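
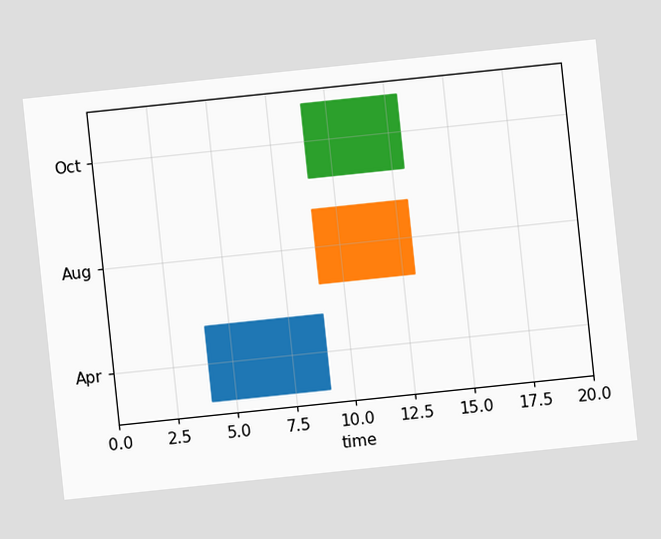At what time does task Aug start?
The chart is tilted about 6° counter-clockwise. The Aug bar begins at t=9.

9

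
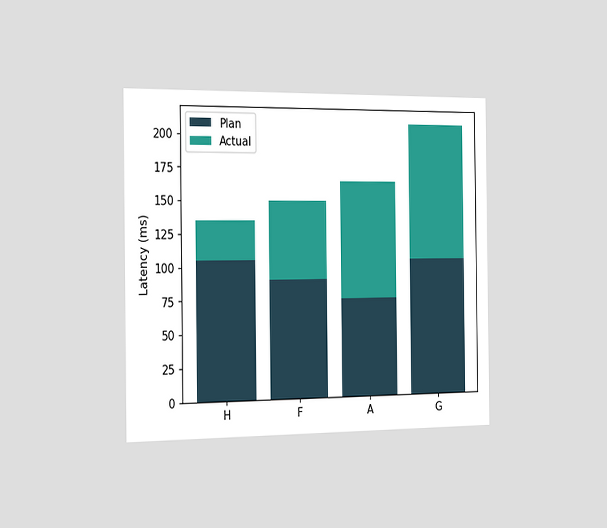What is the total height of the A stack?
The chart is viewed slightly from the left. The A stack's top reaches 165ms on the y-axis.

165ms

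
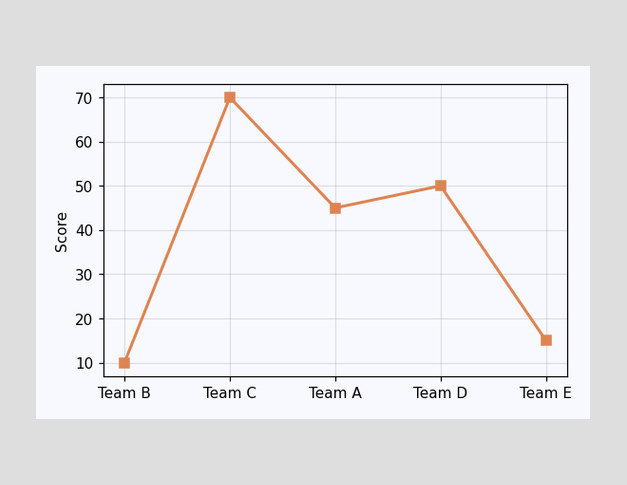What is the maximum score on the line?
The highest point is at Team C, and reading across to the y-axis gives 70.

70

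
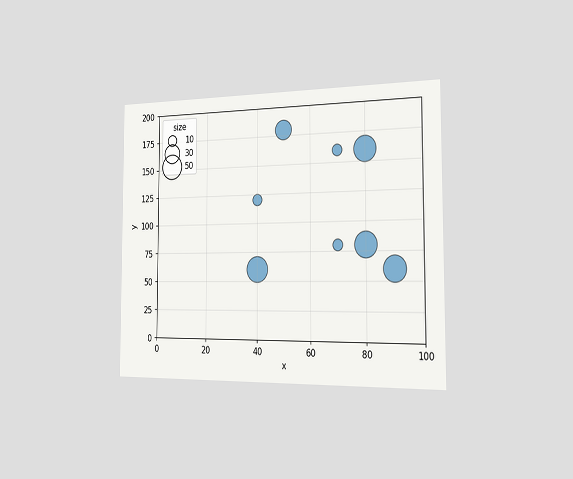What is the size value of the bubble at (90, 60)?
50

The chart is viewed slightly from the right. Matching the bubble at (90, 60) against the size legend gives 50.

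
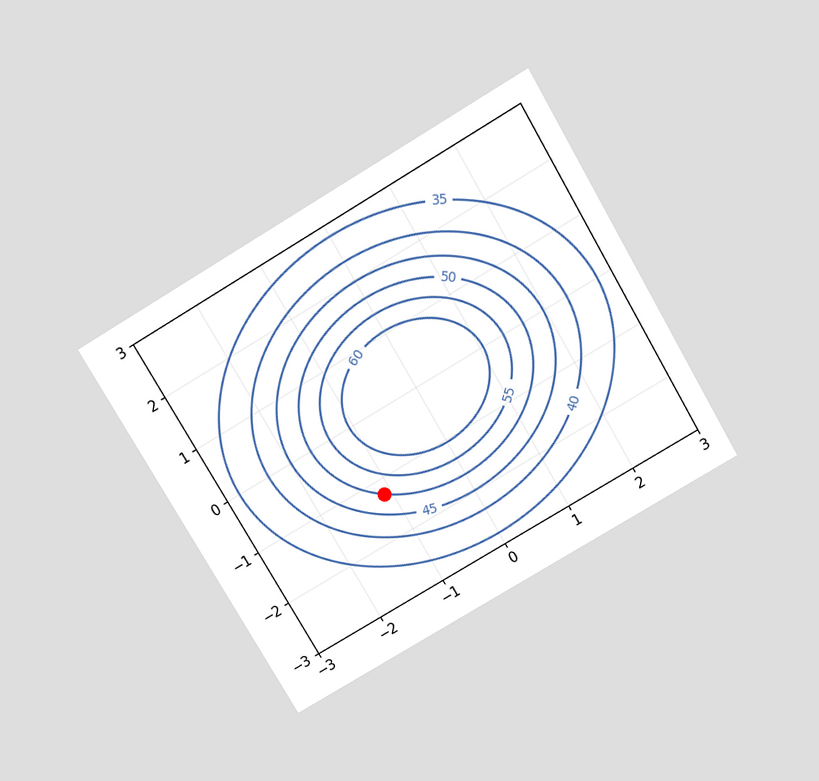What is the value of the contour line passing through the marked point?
50

The chart is tilted about 31° counter-clockwise and viewed slightly from above. The marked point sits on the contour labelled 50.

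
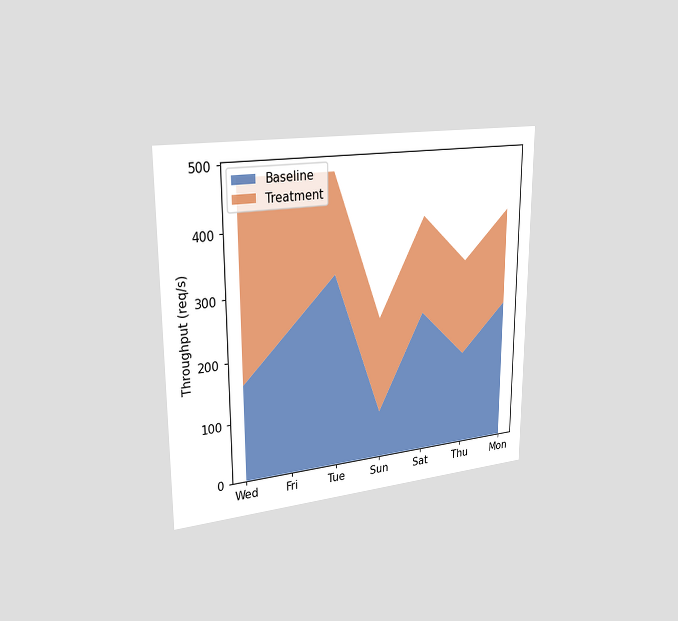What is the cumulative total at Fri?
The chart is viewed slightly from the left. The stacked total at Fri reaches 480req/s.

480req/s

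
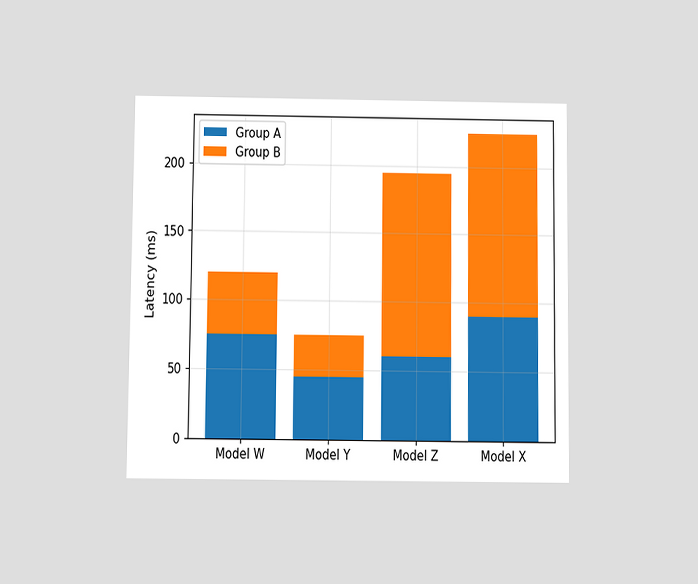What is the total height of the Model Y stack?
The chart is viewed slightly from below. The Model Y stack's top reaches 75ms on the y-axis.

75ms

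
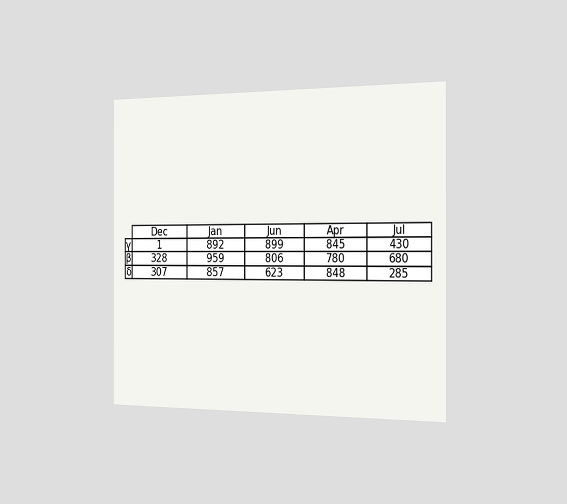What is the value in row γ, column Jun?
899

The chart is viewed slightly from the right. The (γ, Jun) cell reads 899.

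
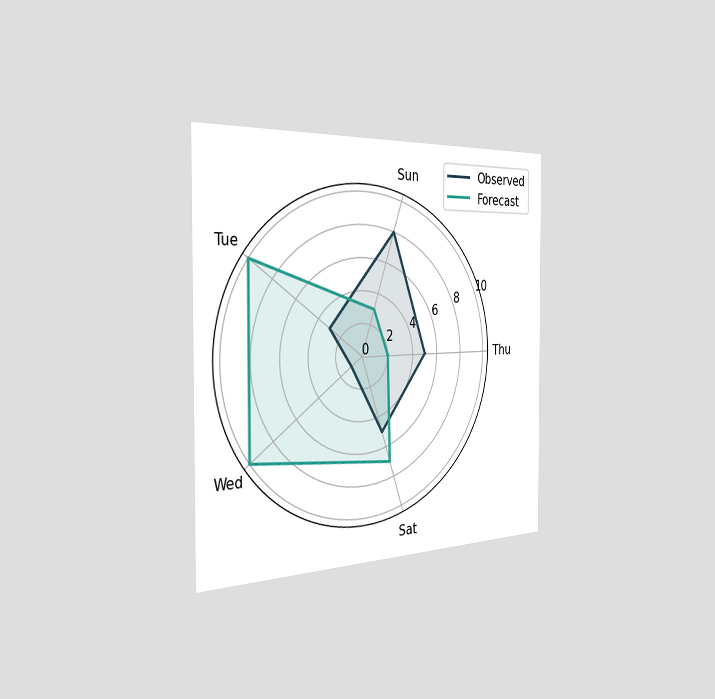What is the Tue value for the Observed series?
The chart is viewed slightly from the left. On the Tue axis, Observed reaches 3.

3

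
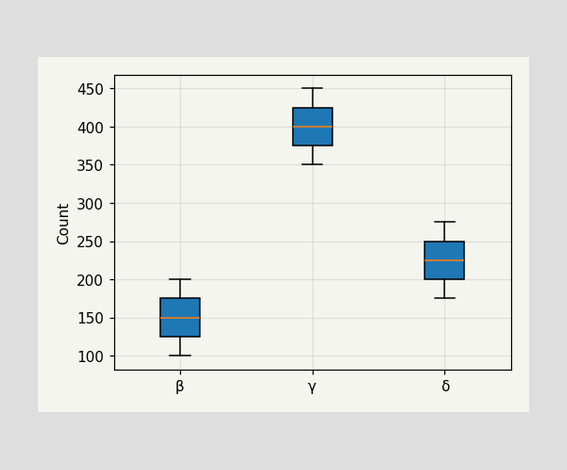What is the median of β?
150

The median line in the β box sits at 150.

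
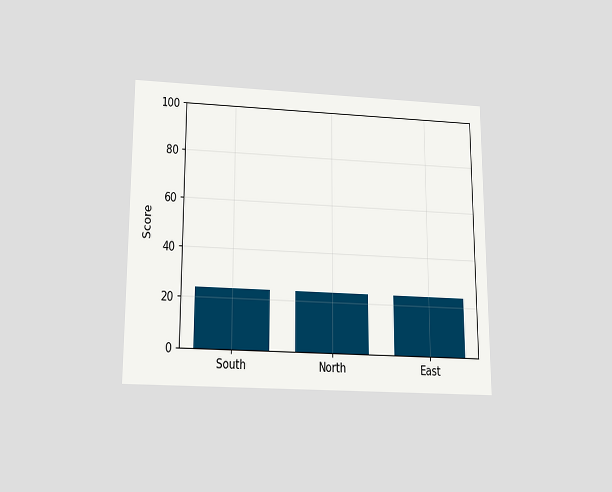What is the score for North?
The chart is viewed slightly from below. Reading along the chart's y-axis, the North bar reaches 24.

24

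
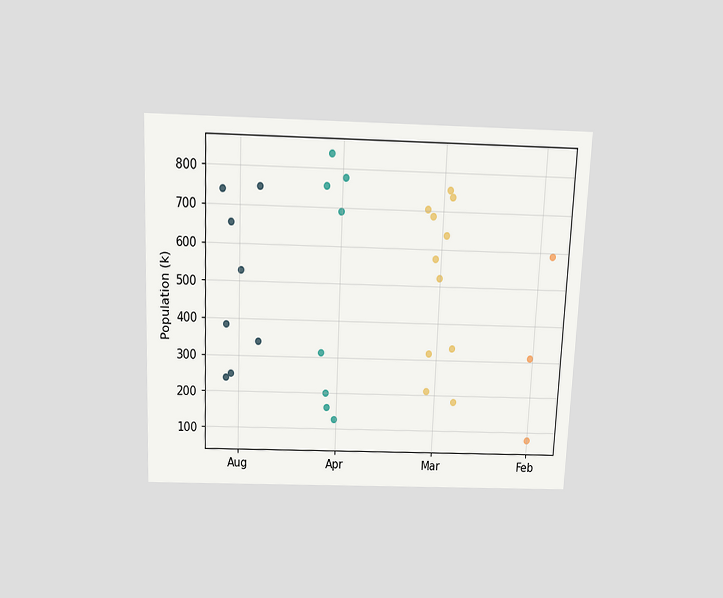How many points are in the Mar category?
11

The chart is tilted about 2° clockwise and viewed slightly from above. Counting the markers in the Mar column gives 11.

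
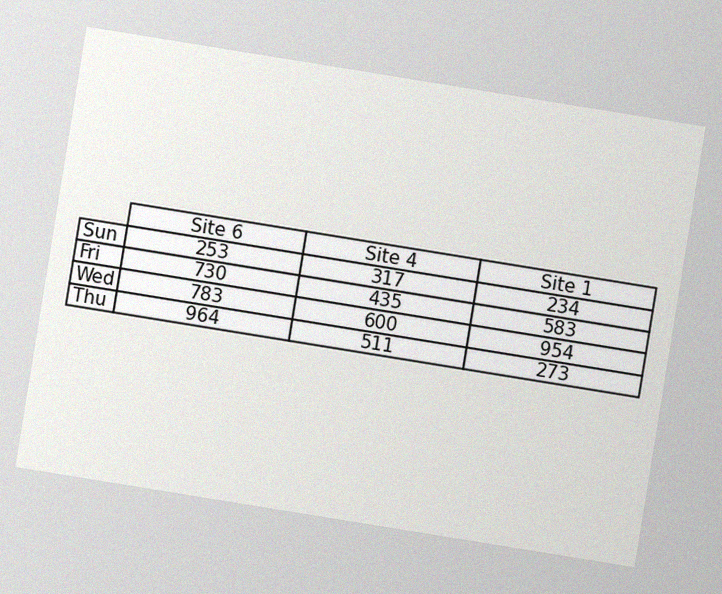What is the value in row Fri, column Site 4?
The chart is tilted about 9° clockwise, with some photo noise. The (Fri, Site 4) cell reads 435.

435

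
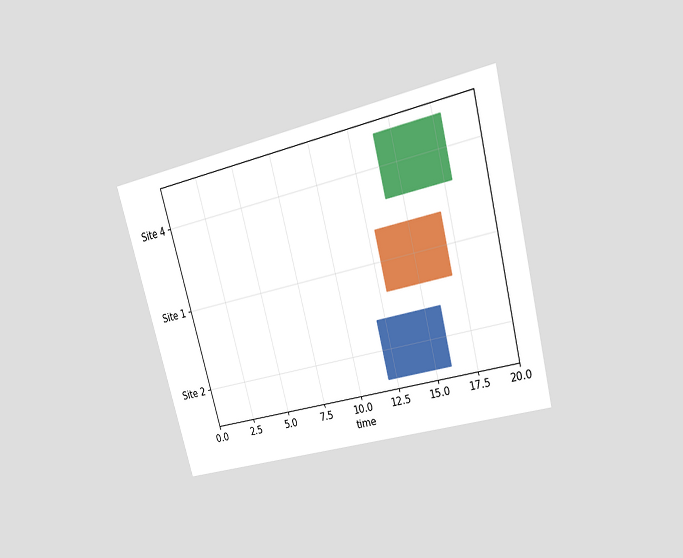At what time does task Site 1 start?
13

The chart is tilted about 15° counter-clockwise and viewed at a slight angle. The Site 1 bar begins at t=13.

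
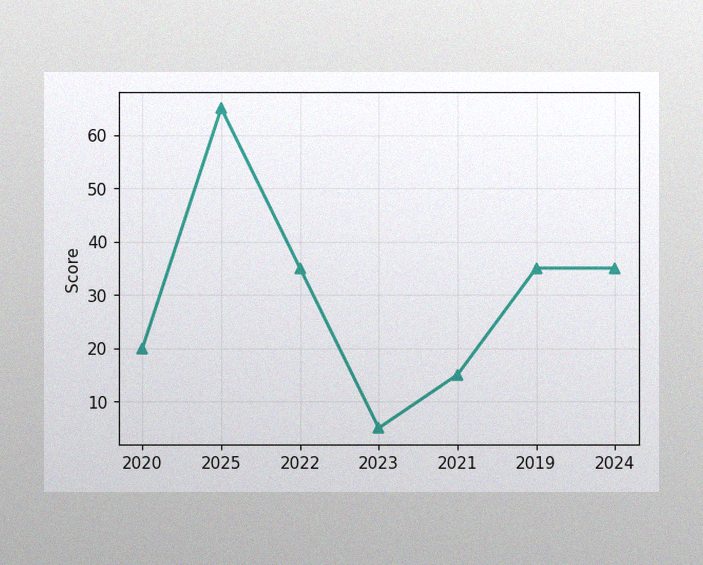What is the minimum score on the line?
5

The image has some photo noise and uneven lighting. The lowest point is at 2023, and reading across to the y-axis gives 5.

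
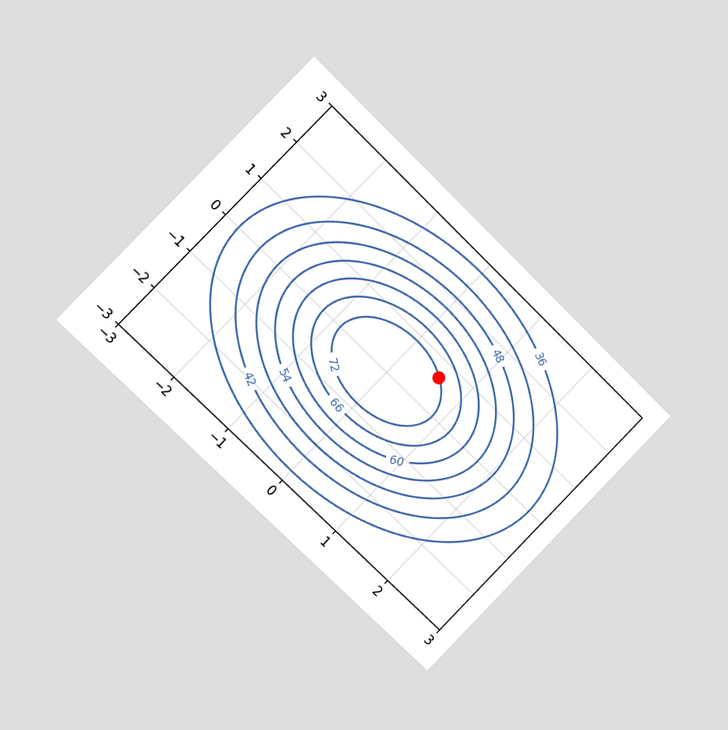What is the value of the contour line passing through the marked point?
The chart is tilted about 45° clockwise and viewed slightly from the left. The marked point sits on the contour labelled 72.

72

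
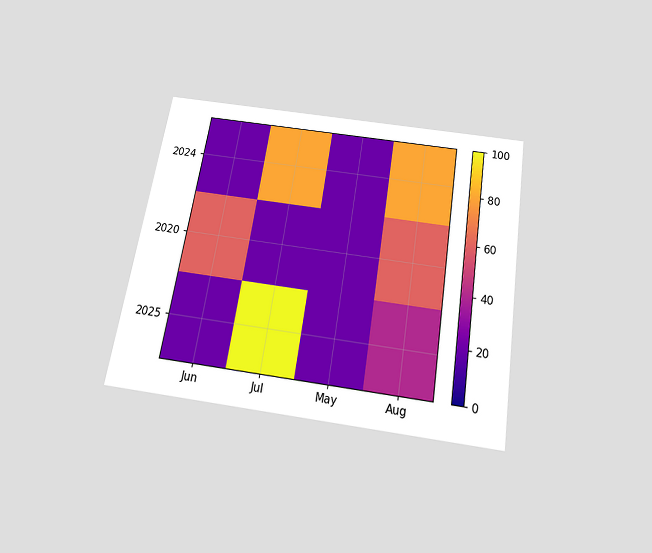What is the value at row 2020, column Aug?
60

The chart is tilted about 9° clockwise and viewed slightly from below. Matching cell (2020, Aug) against the colorbar gives 60.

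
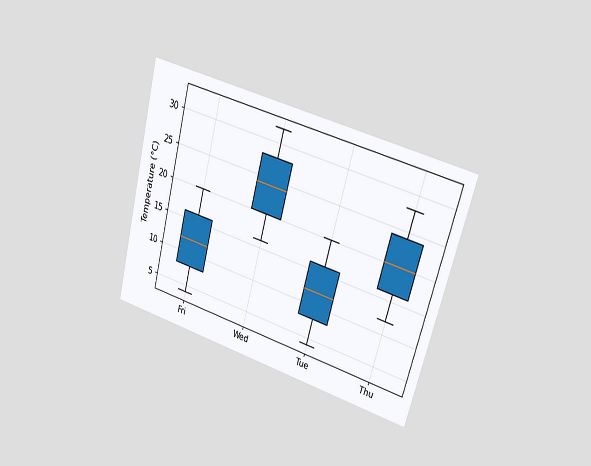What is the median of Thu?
20°C

The chart is tilted about 15° clockwise and viewed at a slight angle. The median line in the Thu box sits at 20°C.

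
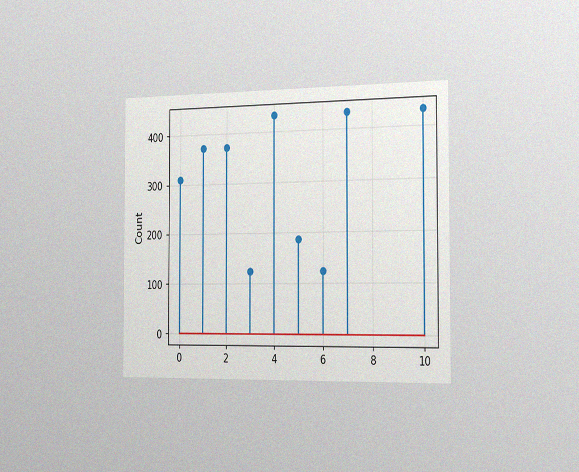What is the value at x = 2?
The chart is viewed slightly from the right, with some photo noise. The stem at x=2 reaches 372.

372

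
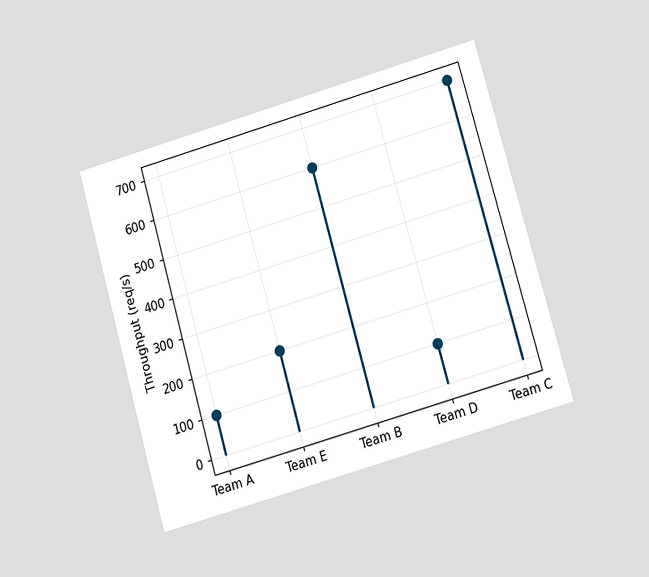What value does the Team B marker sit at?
The chart is tilted about 16° counter-clockwise and viewed at a slight angle. The Team B marker sits at 600req/s.

600req/s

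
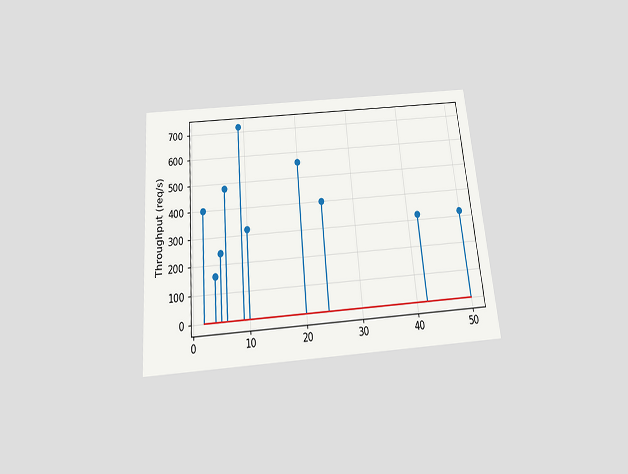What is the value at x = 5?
The chart is tilted about 5° counter-clockwise and viewed slightly from below. The stem at x=5 reaches 240req/s.

240req/s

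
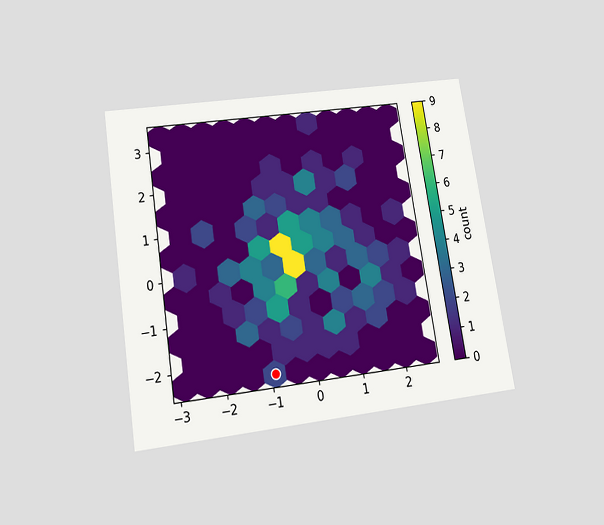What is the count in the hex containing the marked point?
2

The chart is tilted about 9° counter-clockwise and viewed slightly from below. The marked hex reads 2 on the colorbar.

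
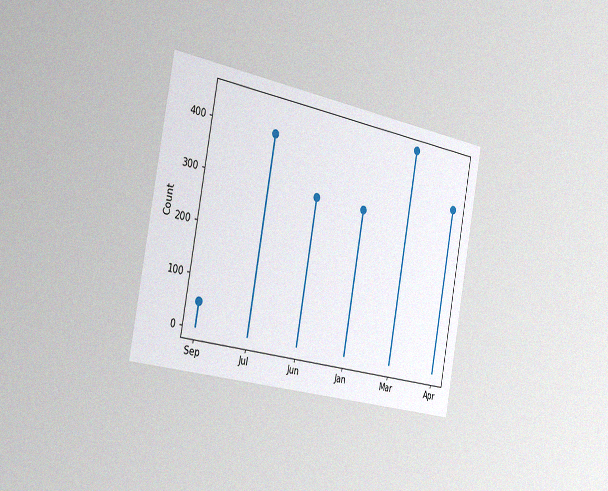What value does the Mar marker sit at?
The chart is tilted about 11° clockwise and viewed slightly from the left, with some photo noise. The Mar marker sits at 450.

450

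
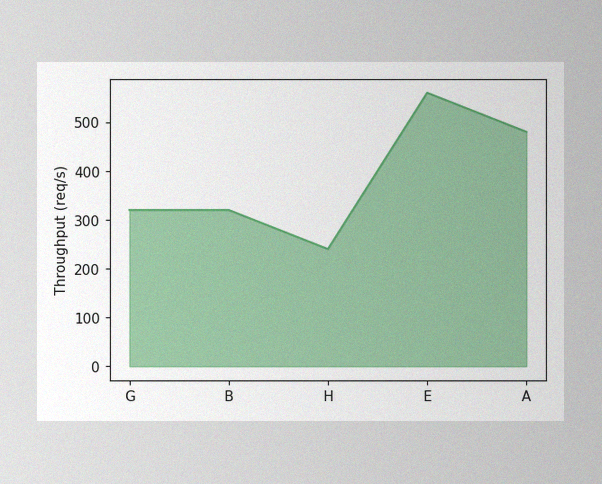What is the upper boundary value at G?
320req/s

The image has some photo noise and uneven lighting. At G the upper boundary is at 320req/s.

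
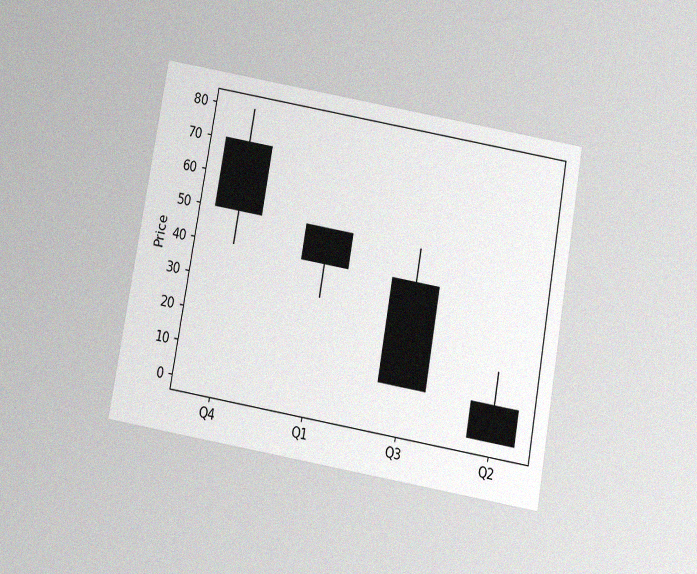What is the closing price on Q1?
The chart is tilted about 10° clockwise and viewed slightly from below, with some photo noise. The Q1 candle closes at 40.

40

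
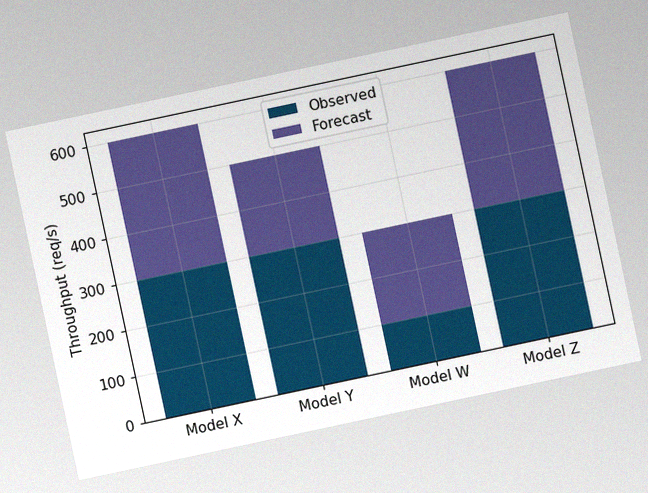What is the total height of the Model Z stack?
The chart is tilted about 12° counter-clockwise, with some photo noise. The Model Z stack's top reaches 600req/s on the y-axis.

600req/s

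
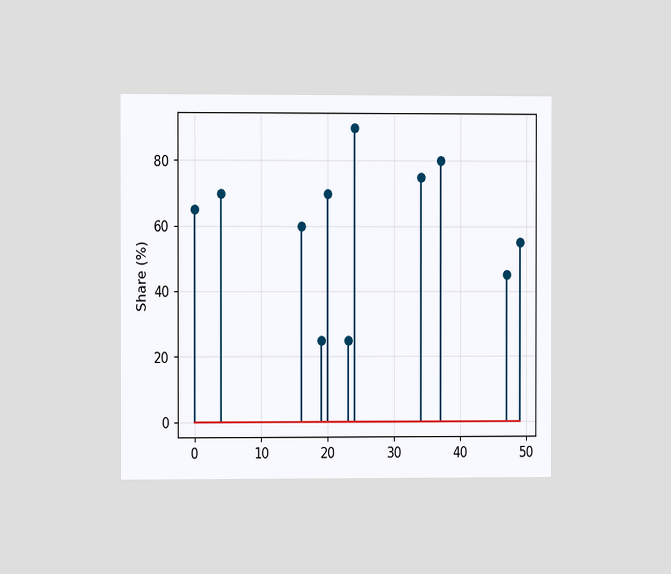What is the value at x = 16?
60%

The chart is viewed at a slight angle. The stem at x=16 reaches 60%.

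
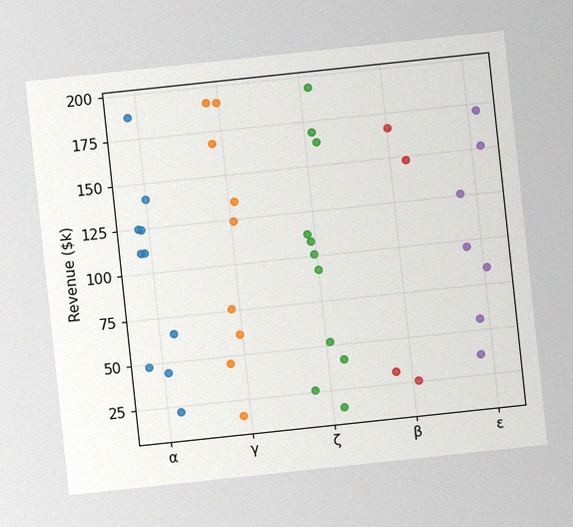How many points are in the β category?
4

The chart is tilted about 6° counter-clockwise, with some photo noise. Counting the markers in the β column gives 4.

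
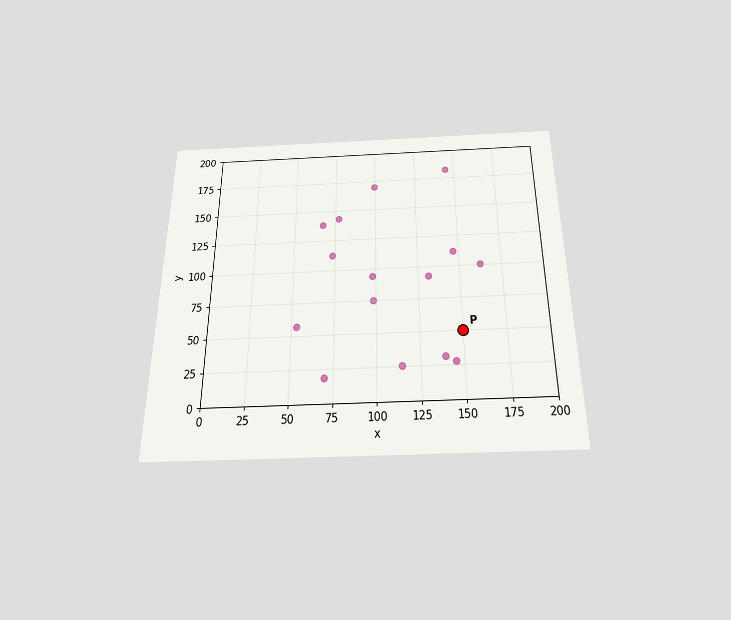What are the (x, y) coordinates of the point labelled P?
(150, 50)

The chart is viewed slightly from below. Following the gridlines from P to each axis, P sits at (150, 50).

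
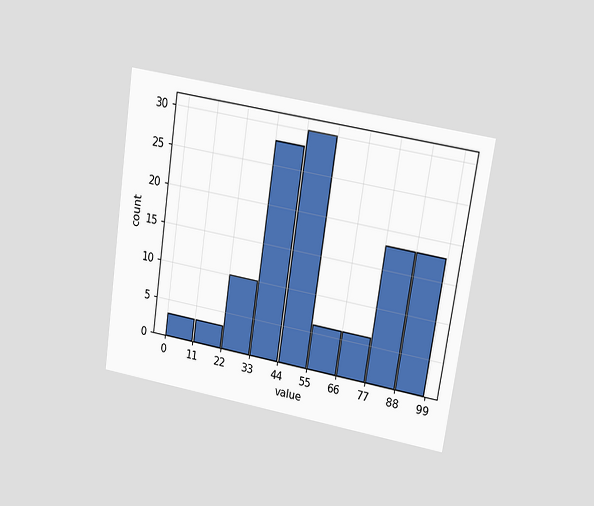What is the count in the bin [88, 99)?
The chart is tilted about 8° clockwise and viewed at a slight angle. The [88, 99) bin has height 18.

18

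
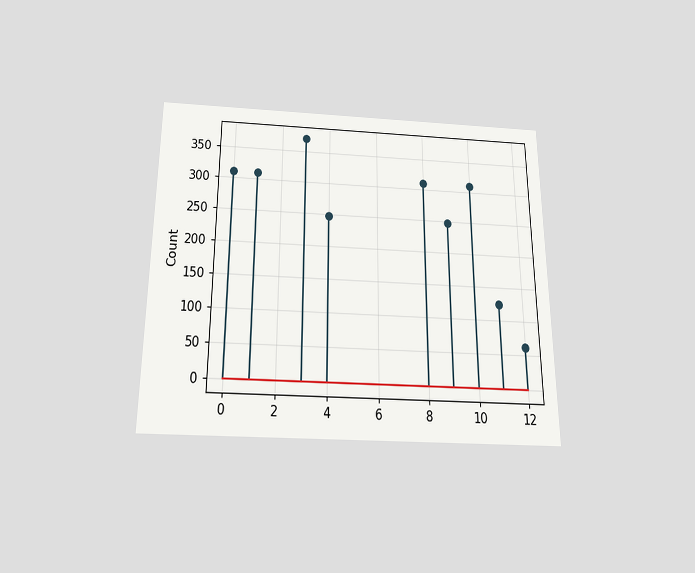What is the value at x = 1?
310

The chart is viewed slightly from below. The stem at x=1 reaches 310.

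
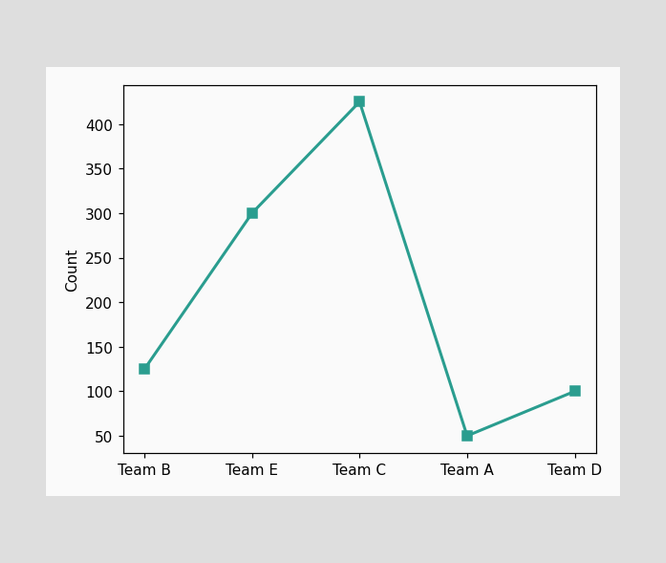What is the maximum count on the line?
The highest point is at Team C, and reading across to the y-axis gives 425.

425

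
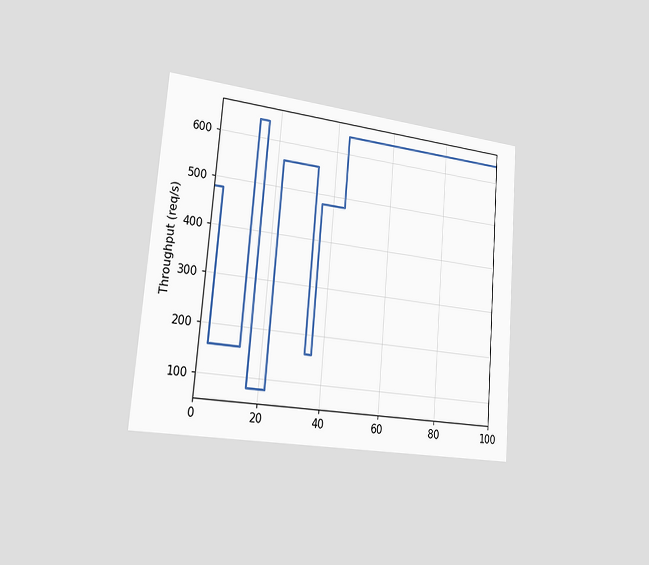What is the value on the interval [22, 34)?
560req/s

The chart is tilted about 5° clockwise and viewed slightly from the left. On [22, 34) the step sits at 560req/s.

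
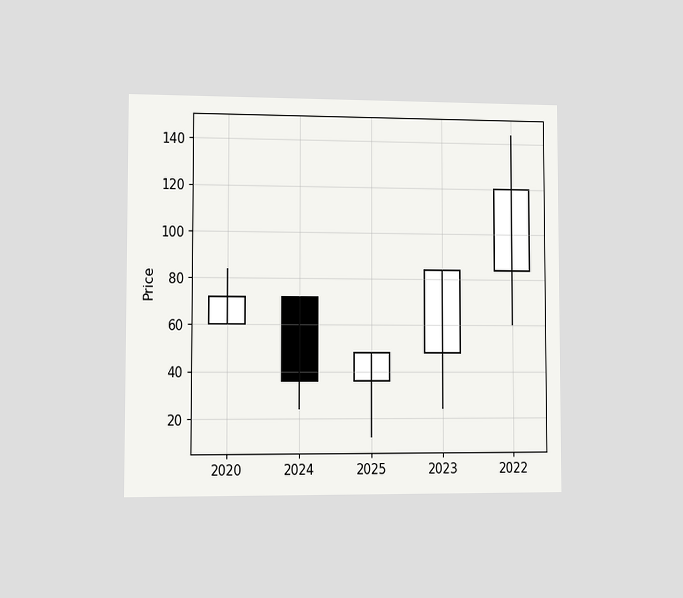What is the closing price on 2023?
84

The chart is viewed slightly from the left. The 2023 candle closes at 84.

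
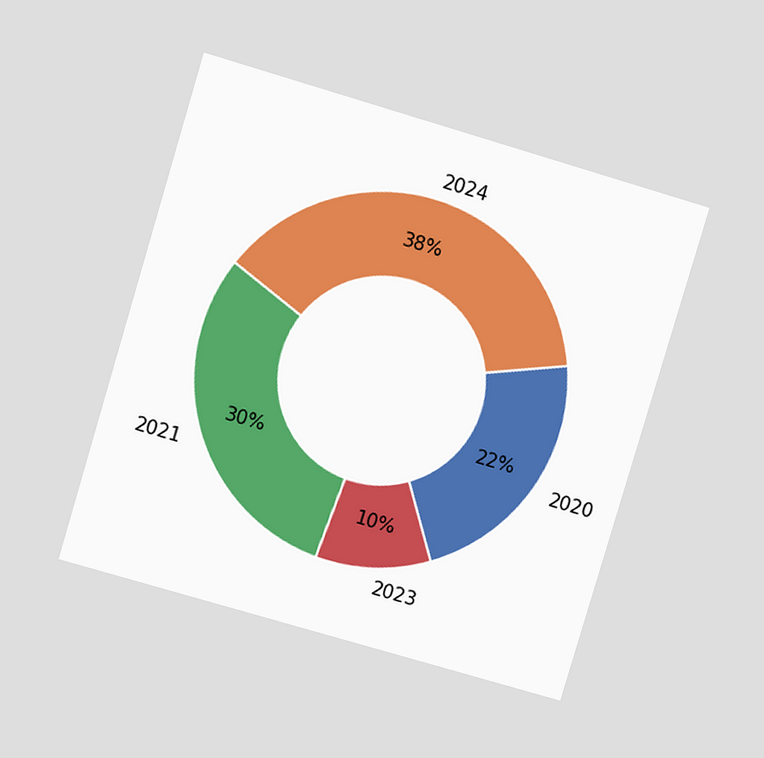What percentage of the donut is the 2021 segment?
30%

The chart is tilted about 17° clockwise and viewed at a slight angle. The 2021 segment takes up 30% of the ring.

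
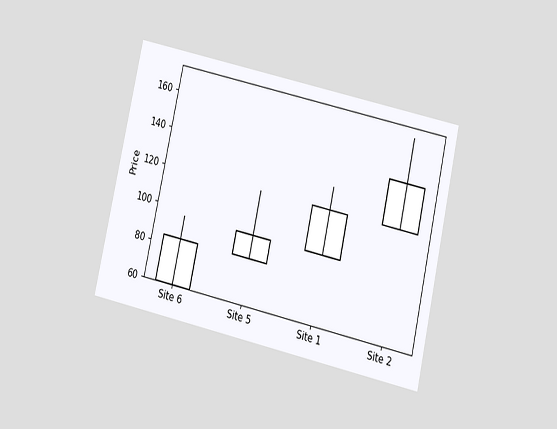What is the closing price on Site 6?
The chart is tilted about 13° clockwise and viewed at a slight angle. The Site 6 candle closes at 84.

84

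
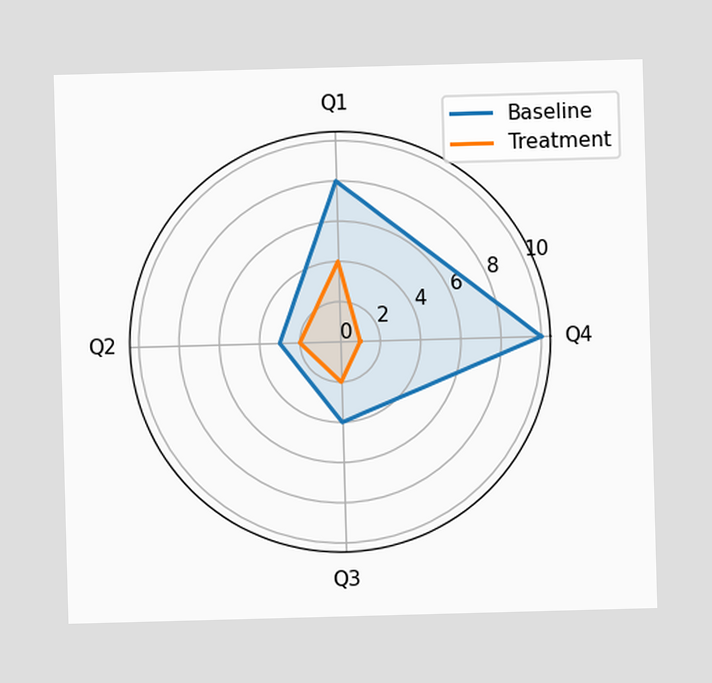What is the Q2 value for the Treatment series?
2

On the Q2 axis, Treatment reaches 2.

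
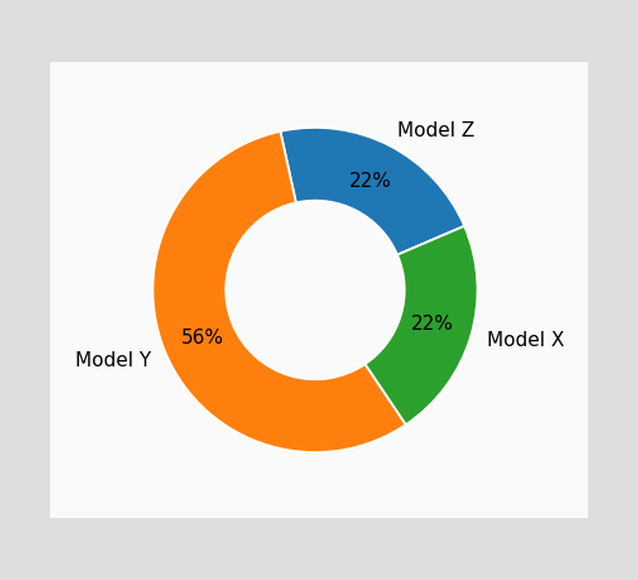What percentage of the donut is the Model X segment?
The Model X segment takes up 22% of the ring.

22%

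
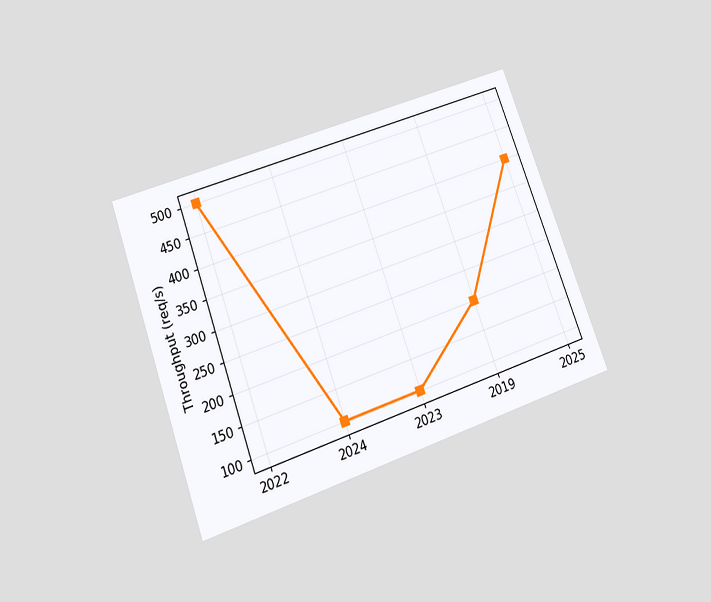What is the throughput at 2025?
400req/s

The chart is tilted about 20° counter-clockwise and viewed slightly from below. At 2025, the line is at 400req/s.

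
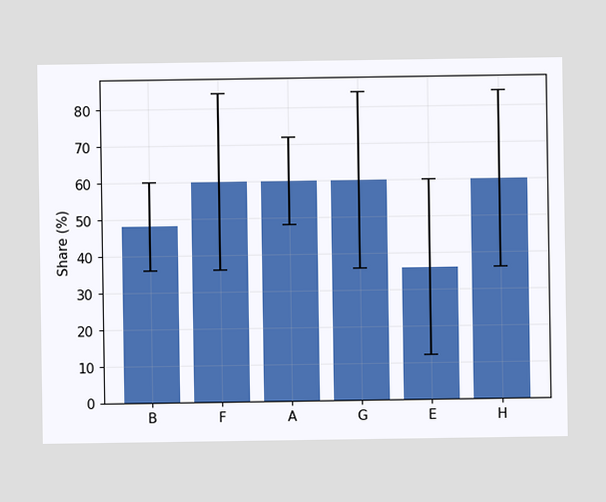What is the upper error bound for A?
72%

The A bar's upper whisker reaches 72%.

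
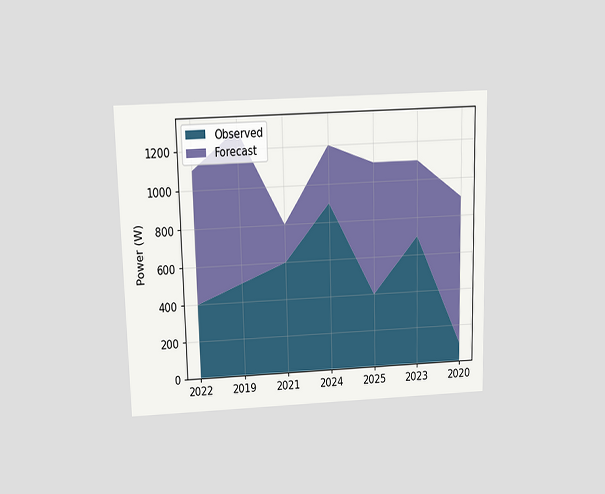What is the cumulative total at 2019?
1300W

The chart is viewed slightly from above. The stacked total at 2019 reaches 1300W.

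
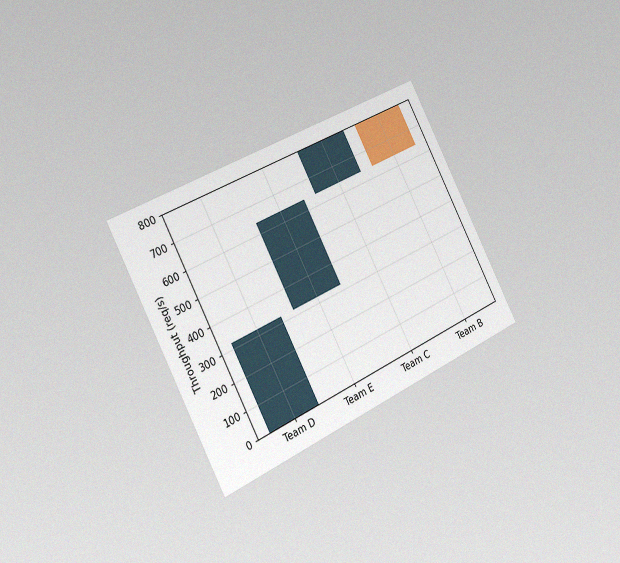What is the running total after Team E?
The chart is tilted about 28° counter-clockwise and viewed slightly from the left, with some photo noise. After Team E the running total reaches 640req/s.

640req/s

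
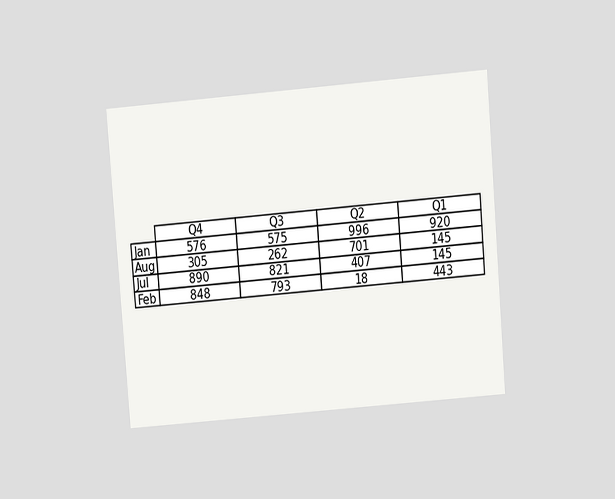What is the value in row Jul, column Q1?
The chart is tilted about 5° counter-clockwise and viewed at a slight angle. The (Jul, Q1) cell reads 145.

145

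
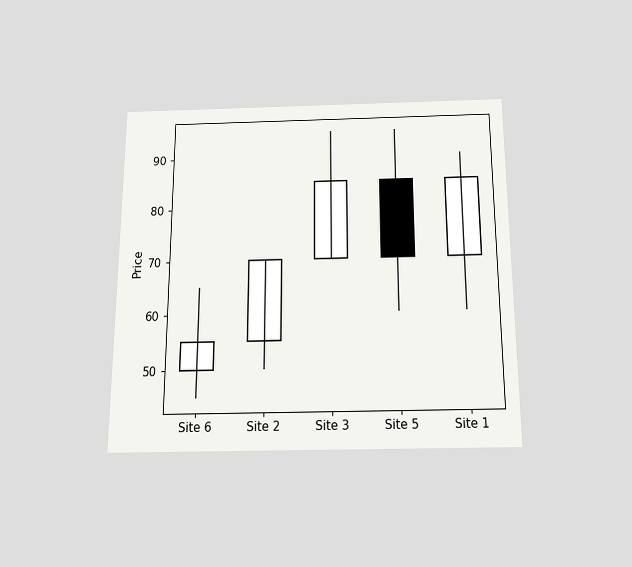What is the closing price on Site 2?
The chart is viewed slightly from below. The Site 2 candle closes at 70.

70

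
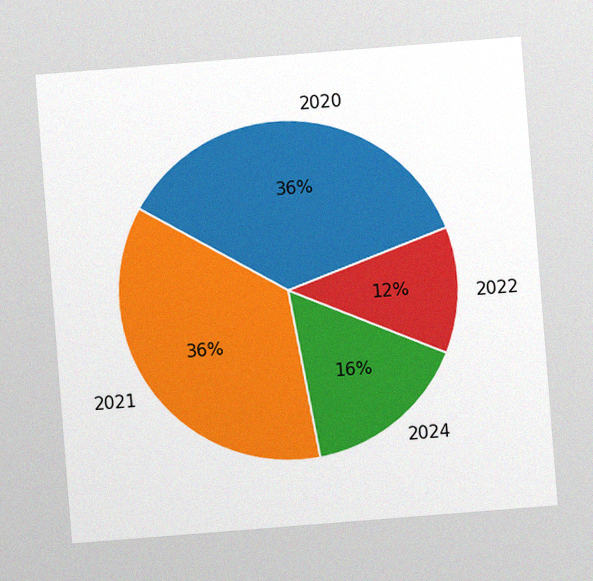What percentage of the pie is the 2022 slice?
12%

The chart is tilted about 5° counter-clockwise, with some photo noise. The 2022 slice takes up 12% of the pie.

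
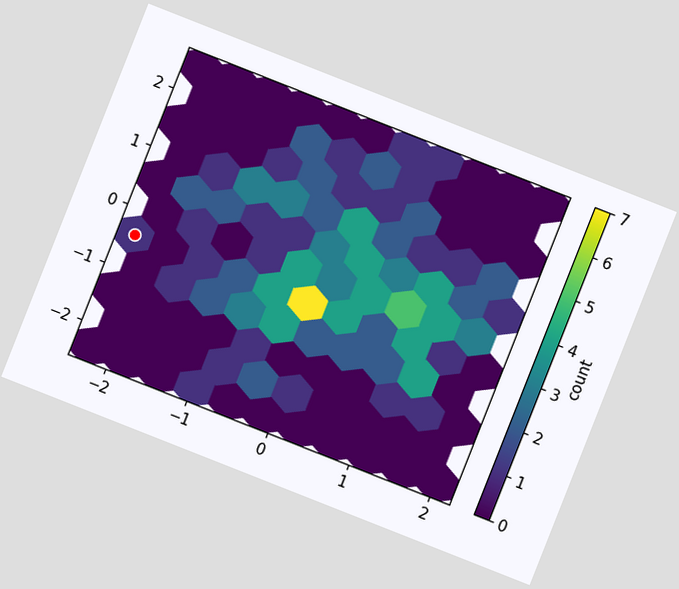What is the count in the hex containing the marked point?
1

The chart is tilted about 22° clockwise. The marked hex reads 1 on the colorbar.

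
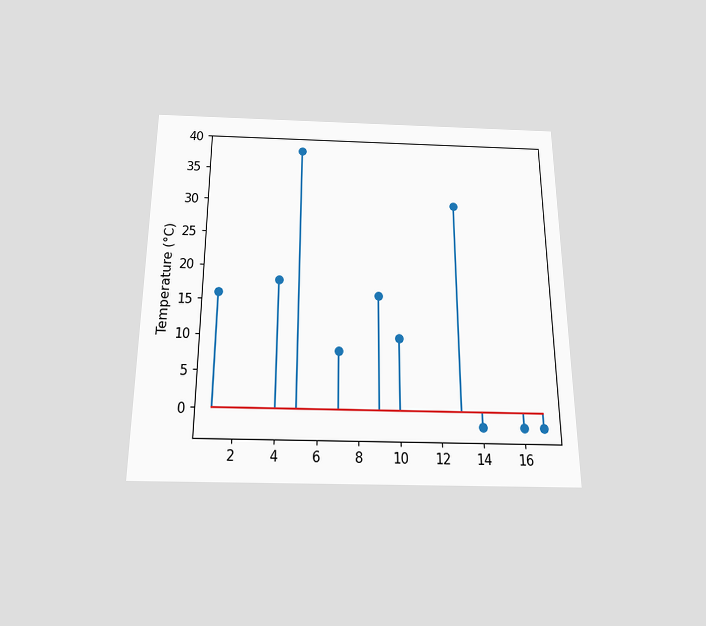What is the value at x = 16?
The chart is viewed slightly from below. The stem at x=16 reaches -2°C.

-2°C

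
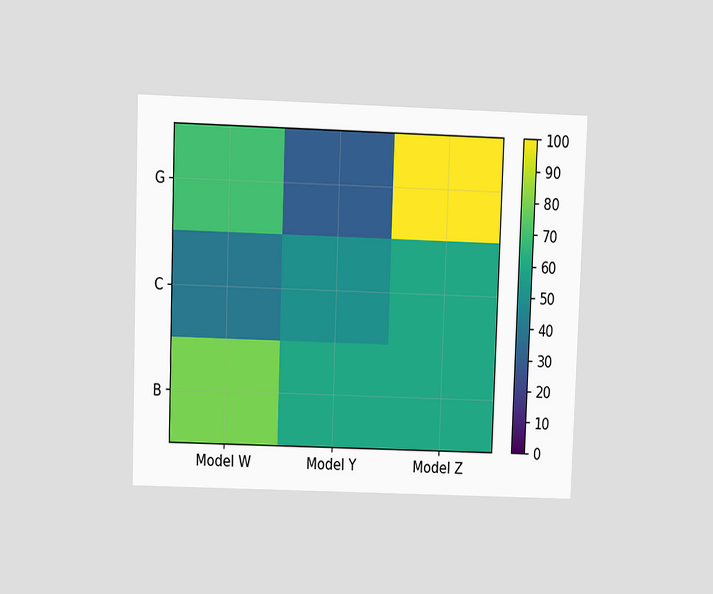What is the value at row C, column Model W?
40

The chart is tilted about 2° clockwise and viewed at a slight angle. Matching cell (C, Model W) against the colorbar gives 40.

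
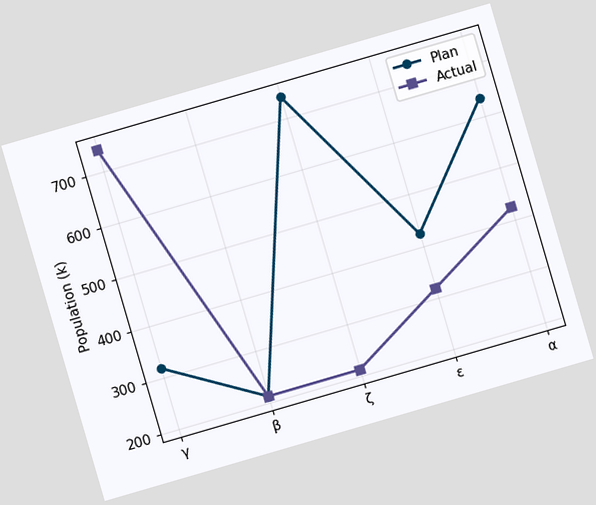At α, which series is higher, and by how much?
The chart is tilted about 16° counter-clockwise. At α, Plan sits above the other line by 212k.

Plan, by 212k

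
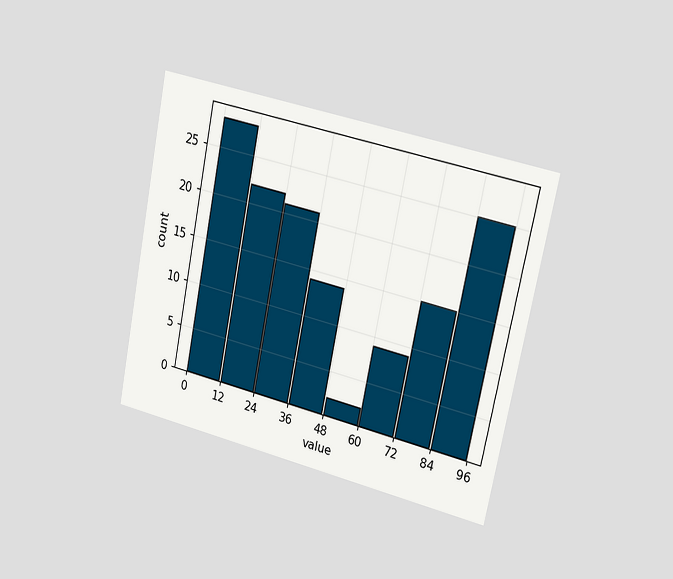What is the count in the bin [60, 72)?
The chart is tilted about 12° clockwise and viewed slightly from the right. The [60, 72) bin has height 9.

9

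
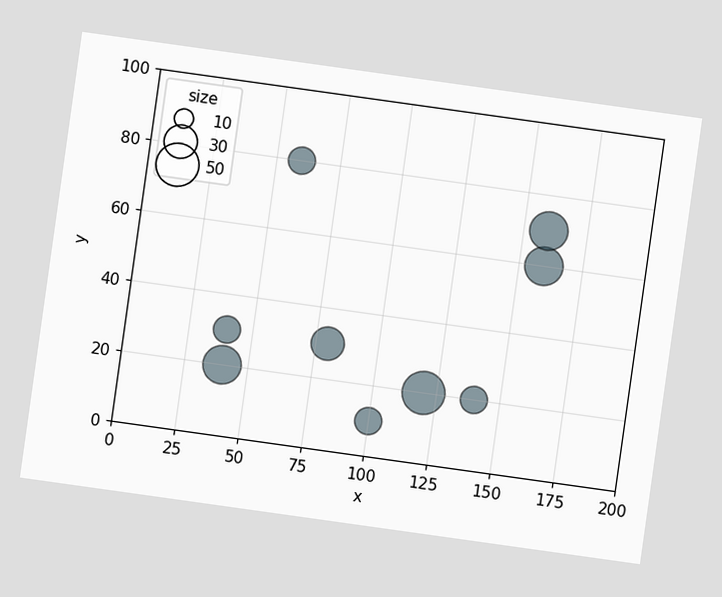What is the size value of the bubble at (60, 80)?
20

The chart is tilted about 8° clockwise. Matching the bubble at (60, 80) against the size legend gives 20.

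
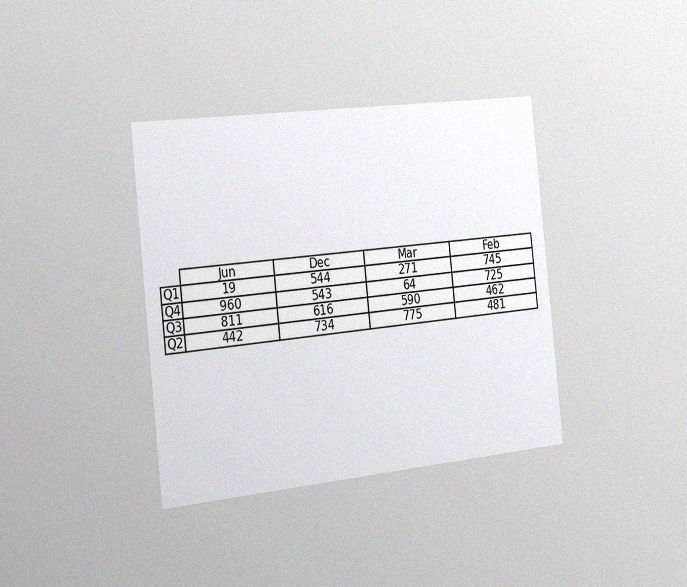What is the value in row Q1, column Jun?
The chart is tilted about 6° counter-clockwise and viewed slightly from the left, with some photo noise. The (Q1, Jun) cell reads 19.

19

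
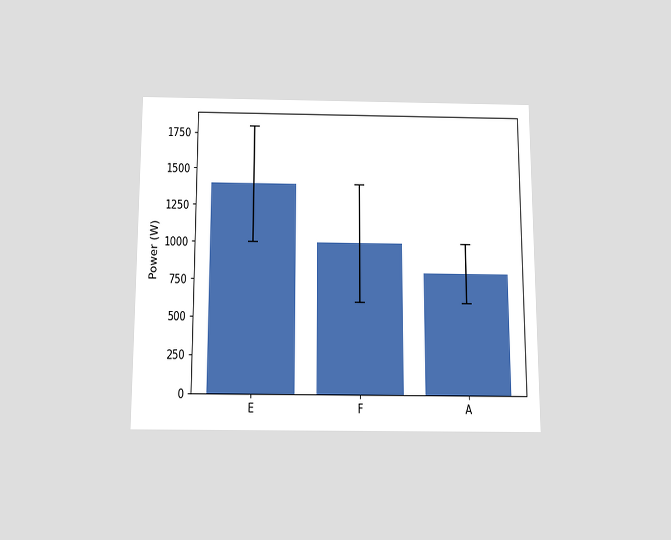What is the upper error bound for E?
1800W

The chart is viewed slightly from below. The E bar's upper whisker reaches 1800W.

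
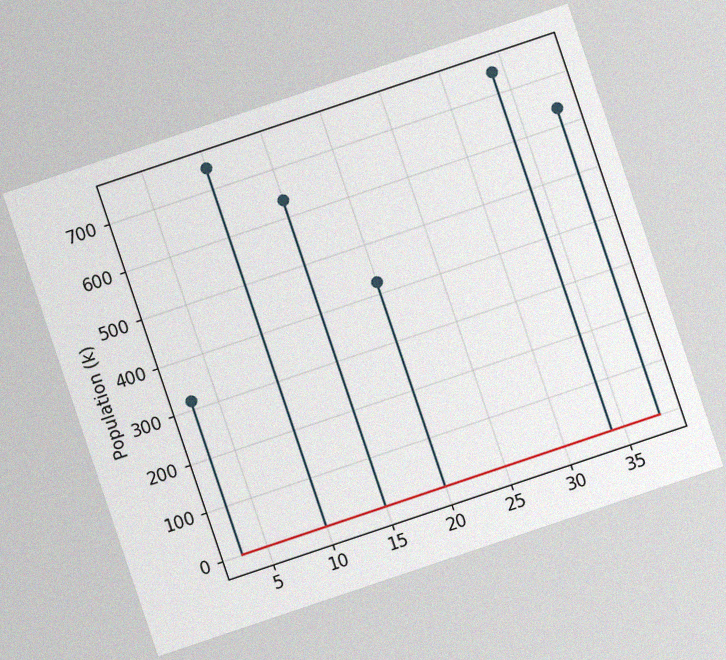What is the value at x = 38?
636k

The chart is tilted about 19° counter-clockwise, with some photo noise. The stem at x=38 reaches 636k.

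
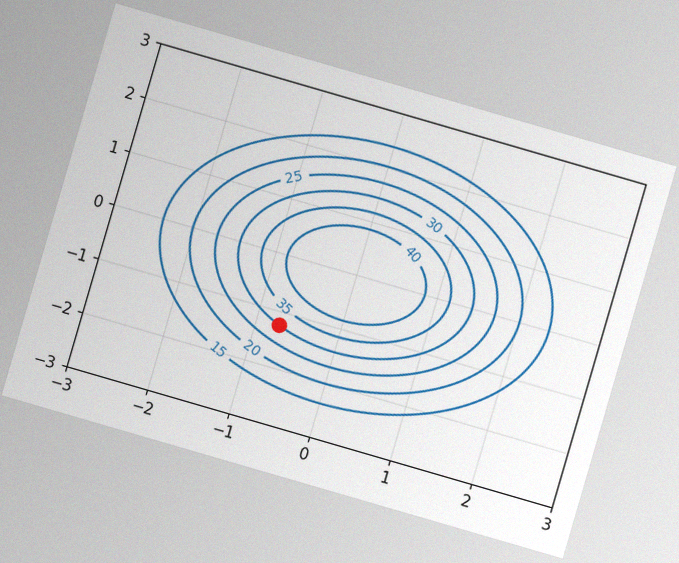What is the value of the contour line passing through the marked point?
30

The chart is tilted about 16° clockwise, with some photo noise. The marked point sits on the contour labelled 30.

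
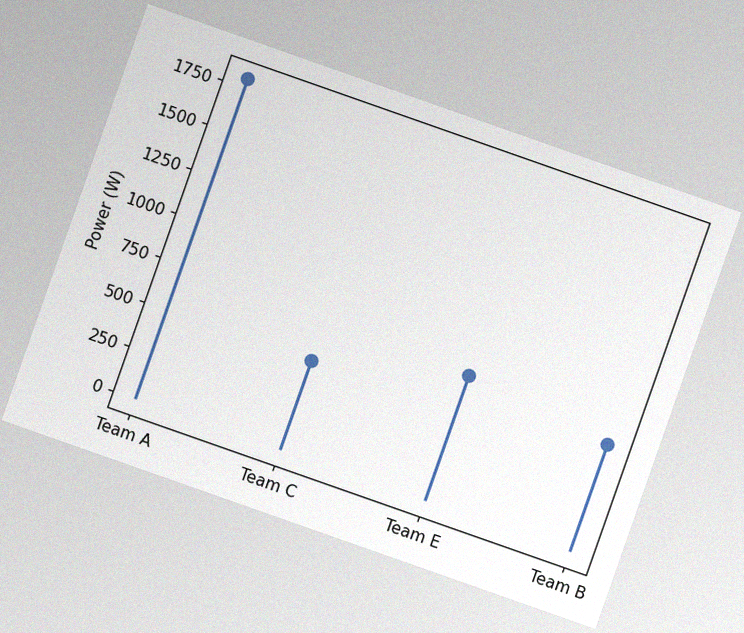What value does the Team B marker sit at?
The chart is tilted about 19° clockwise, with some photo noise. The Team B marker sits at 600W.

600W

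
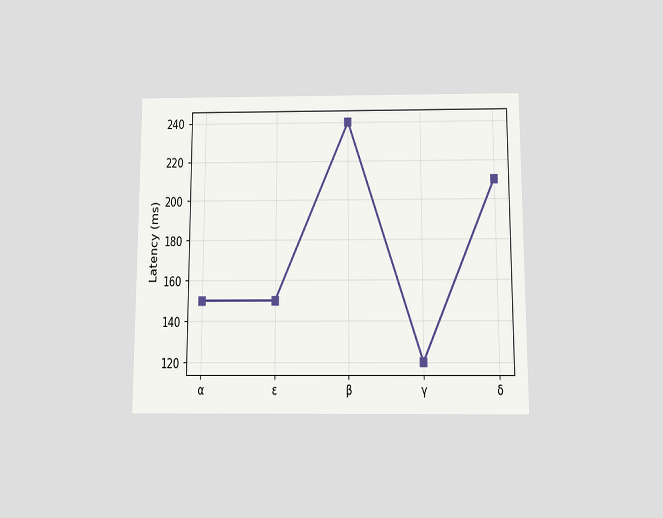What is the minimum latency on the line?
The chart is viewed slightly from below. The lowest point is at γ, and reading across to the y-axis gives 120ms.

120ms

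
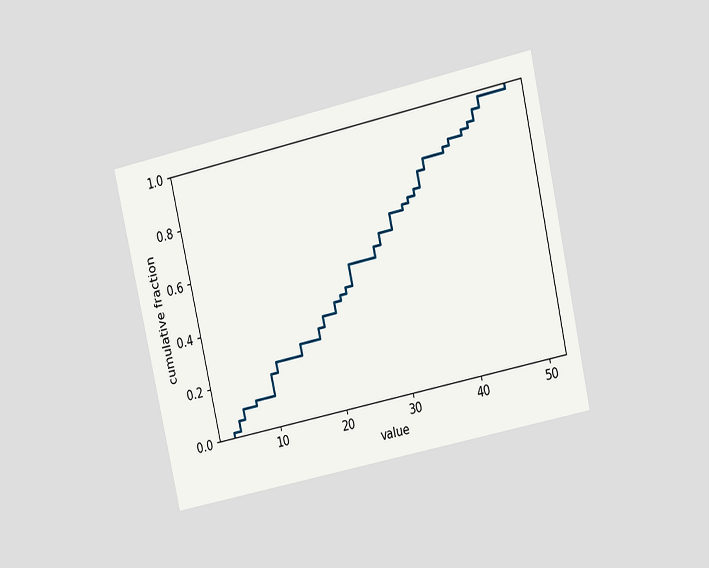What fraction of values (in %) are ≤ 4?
6%

The chart is tilted about 13° counter-clockwise and viewed at a slight angle. At x=4 the ECDF step is at 6%.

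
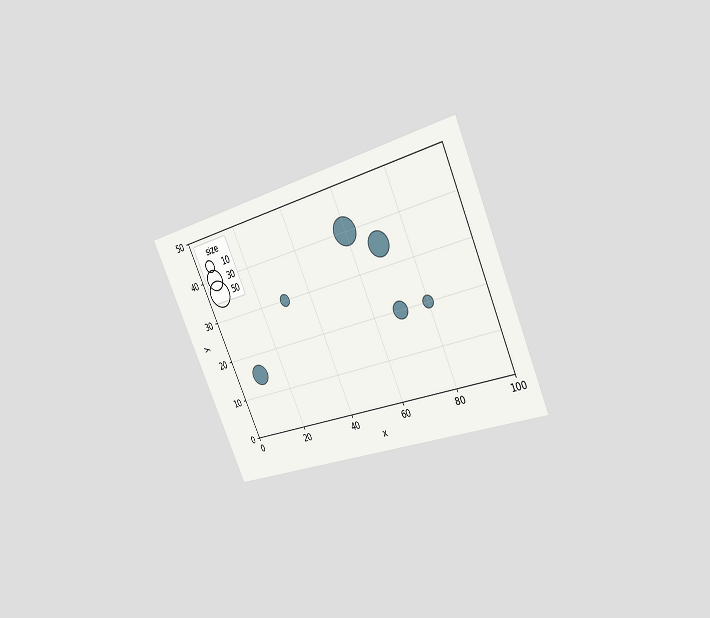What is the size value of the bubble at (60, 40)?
50

The chart is tilted about 25° counter-clockwise and viewed slightly from the right. Matching the bubble at (60, 40) against the size legend gives 50.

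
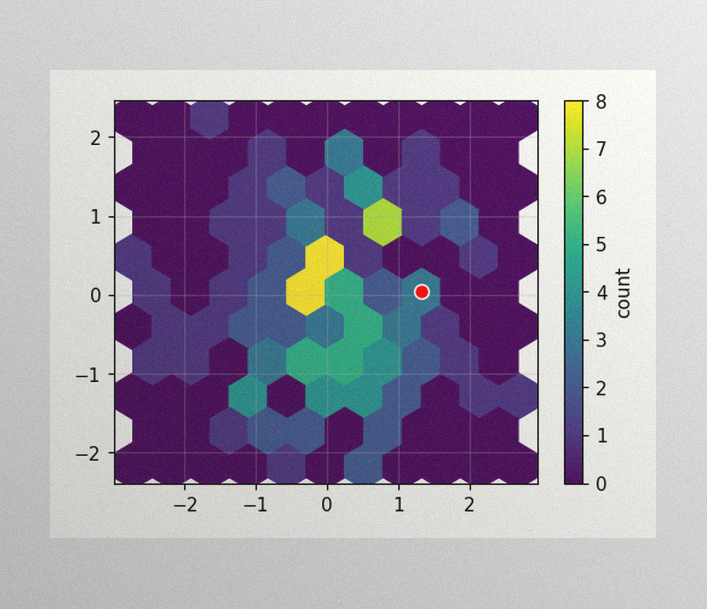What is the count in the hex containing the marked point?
3

The image has some photo noise and uneven lighting. The marked hex reads 3 on the colorbar.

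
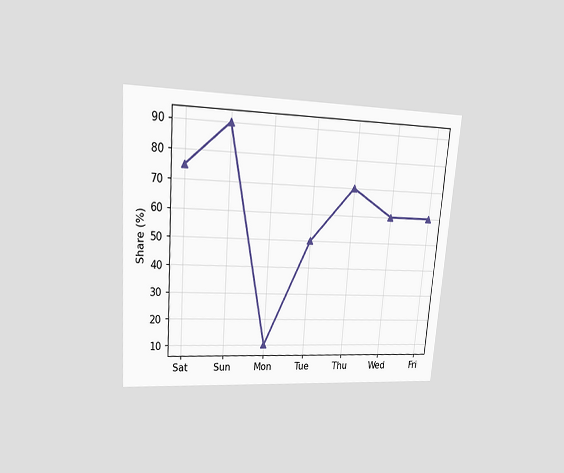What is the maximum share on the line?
The chart is tilted about 4° clockwise and viewed at a slight angle. The highest point is at Sun, and reading across to the y-axis gives 90%.

90%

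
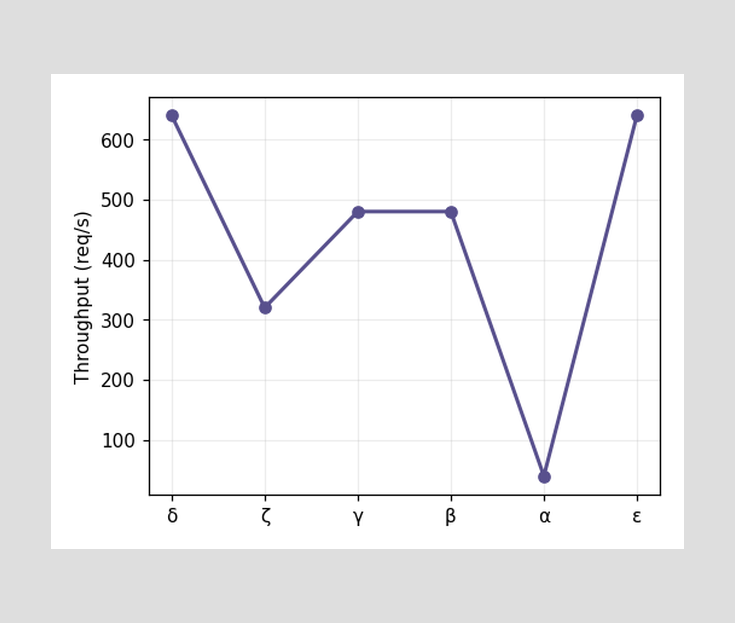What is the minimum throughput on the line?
The lowest point is at α, and reading across to the y-axis gives 40req/s.

40req/s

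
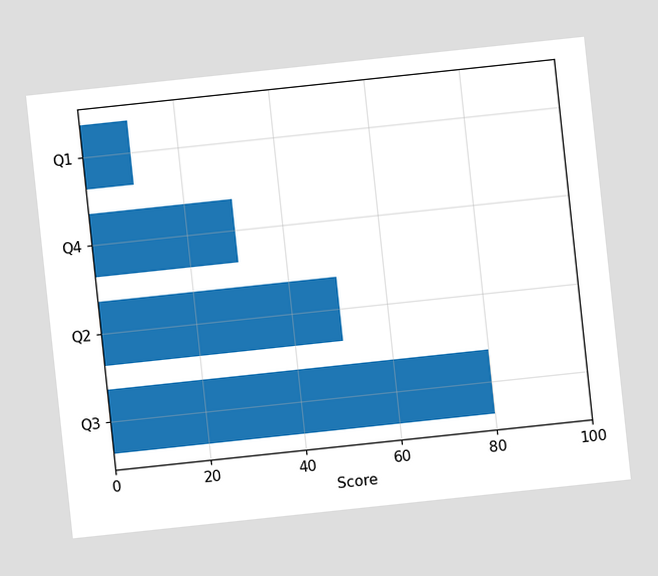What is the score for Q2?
50

The chart is tilted about 6° counter-clockwise. Reading along the chart's x-axis, the Q2 bar reaches 50.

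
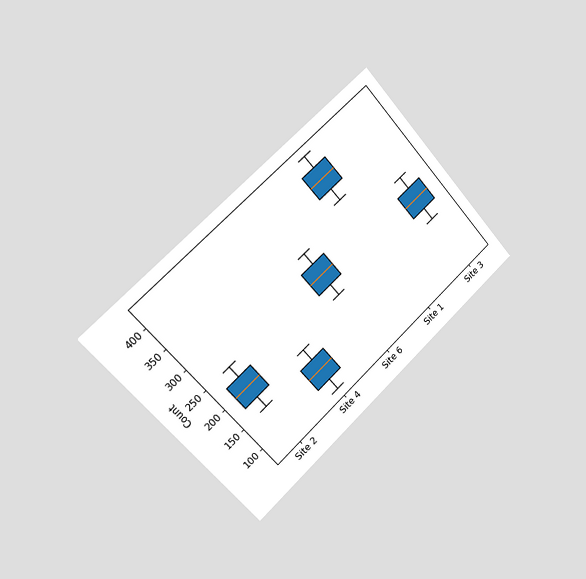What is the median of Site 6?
The chart is tilted about 42° counter-clockwise and viewed slightly from the left. The median line in the Site 6 box sits at 250.

250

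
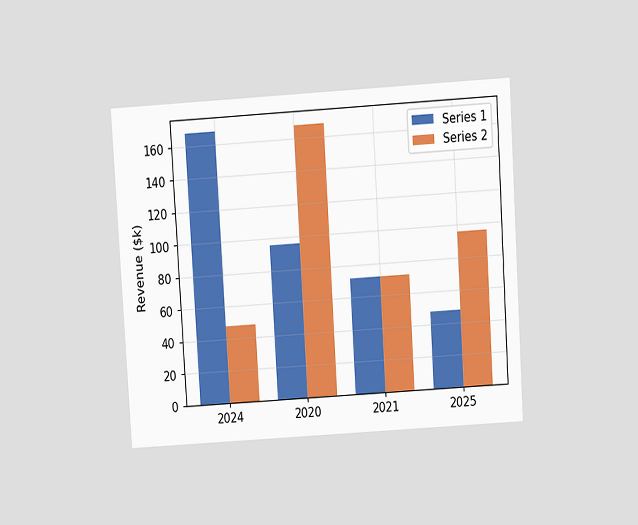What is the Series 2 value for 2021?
The chart is tilted about 4° counter-clockwise and viewed at a slight angle. The Series 2 bar at 2021 reaches $72k on the y-axis.

$72k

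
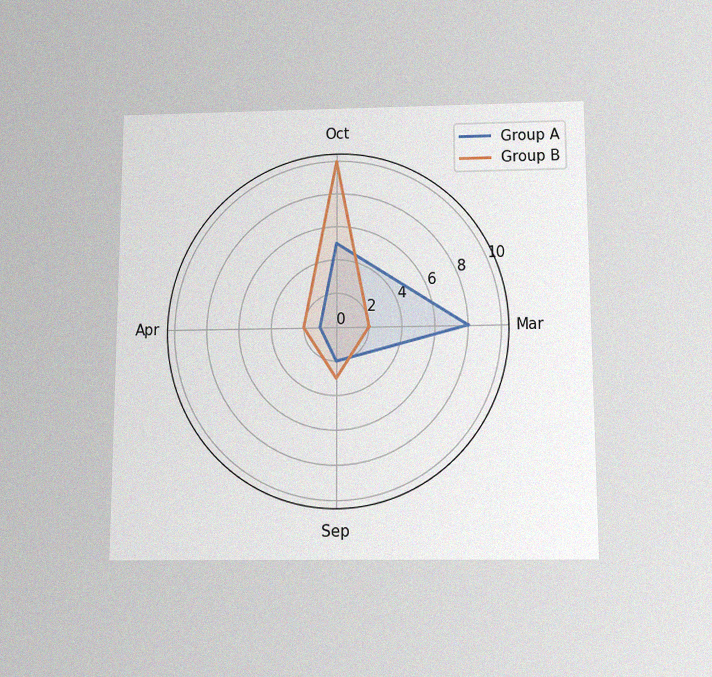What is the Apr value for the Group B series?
2

The chart is viewed slightly from below, with some photo noise. On the Apr axis, Group B reaches 2.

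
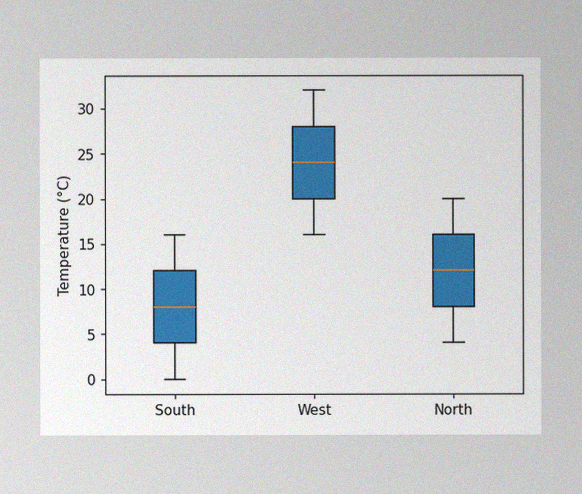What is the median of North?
12°C

The image has some photo noise and uneven lighting. The median line in the North box sits at 12°C.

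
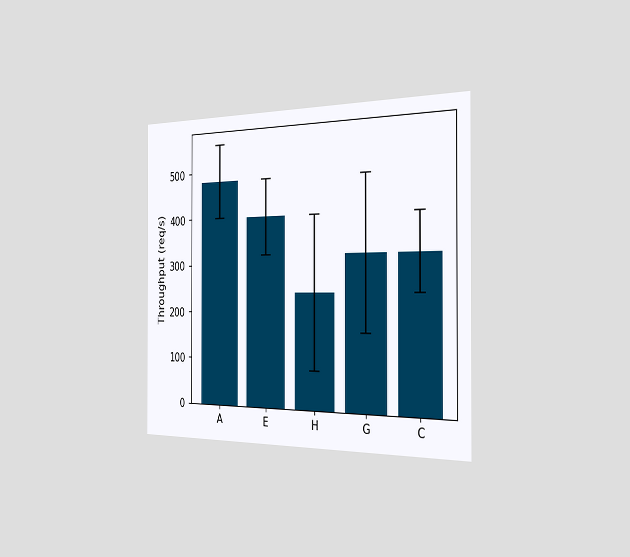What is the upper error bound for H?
400req/s

The chart is viewed slightly from the right. The H bar's upper whisker reaches 400req/s.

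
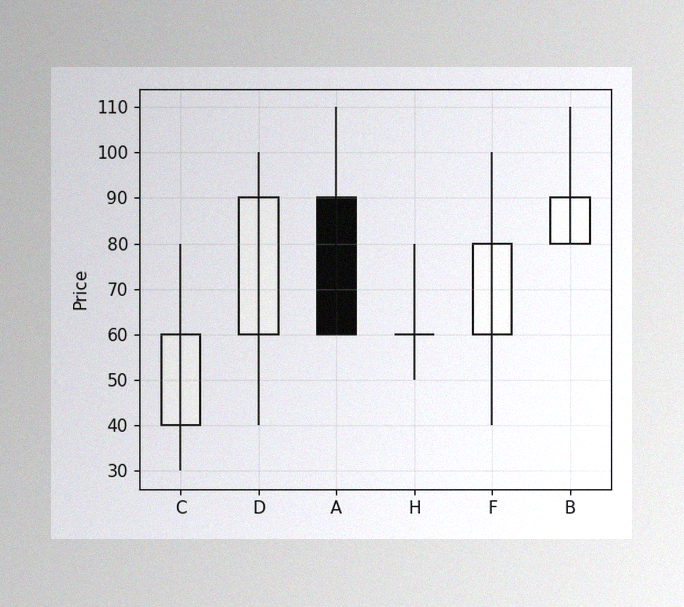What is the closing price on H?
60

The image has some photo noise and uneven lighting. The H candle closes at 60.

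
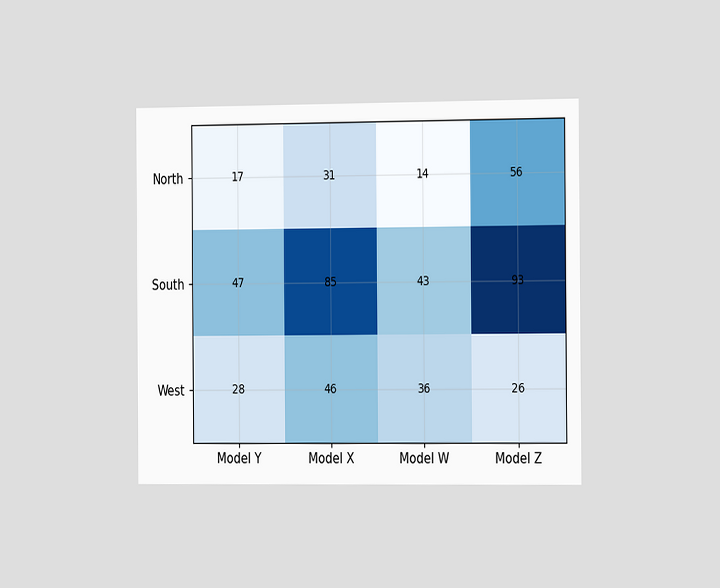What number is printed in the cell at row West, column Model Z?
The chart is viewed slightly from the right. The (West, Model Z) cell reads 26.

26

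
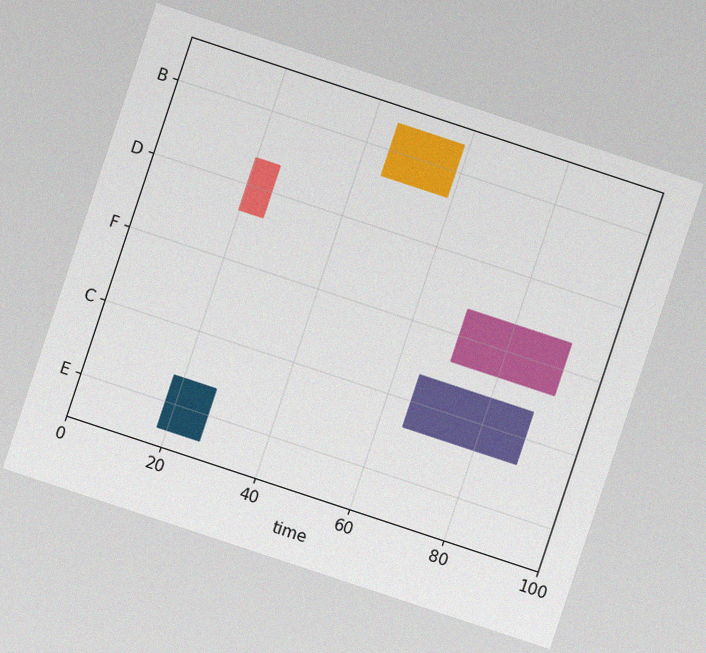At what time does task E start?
The chart is tilted about 18° clockwise, with some photo noise. The E bar begins at t=18.

18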